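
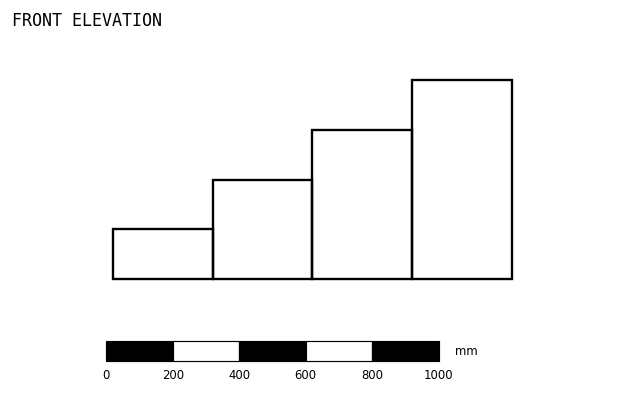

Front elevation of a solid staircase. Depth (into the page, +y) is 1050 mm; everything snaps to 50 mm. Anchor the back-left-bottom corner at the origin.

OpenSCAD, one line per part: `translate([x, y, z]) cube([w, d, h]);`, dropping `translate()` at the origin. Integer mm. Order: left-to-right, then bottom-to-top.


cube([300, 1050, 150]);
translate([300, 0, 0]) cube([300, 1050, 300]);
translate([600, 0, 0]) cube([300, 1050, 450]);
translate([900, 0, 0]) cube([300, 1050, 600]);


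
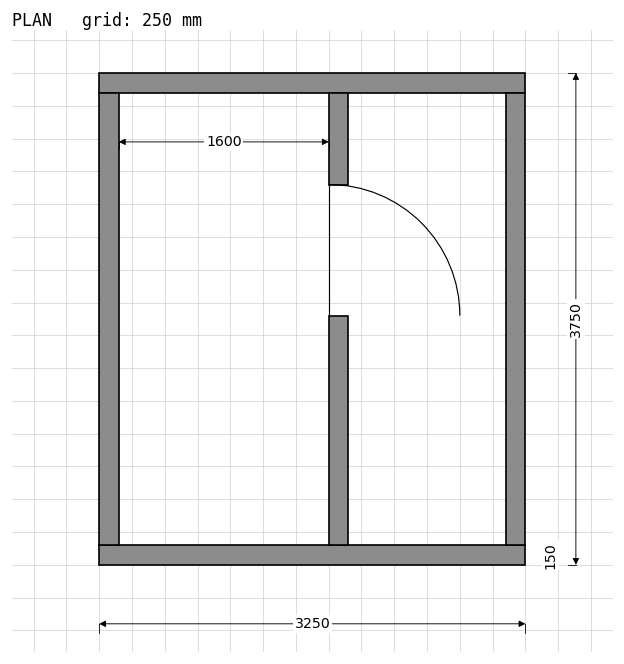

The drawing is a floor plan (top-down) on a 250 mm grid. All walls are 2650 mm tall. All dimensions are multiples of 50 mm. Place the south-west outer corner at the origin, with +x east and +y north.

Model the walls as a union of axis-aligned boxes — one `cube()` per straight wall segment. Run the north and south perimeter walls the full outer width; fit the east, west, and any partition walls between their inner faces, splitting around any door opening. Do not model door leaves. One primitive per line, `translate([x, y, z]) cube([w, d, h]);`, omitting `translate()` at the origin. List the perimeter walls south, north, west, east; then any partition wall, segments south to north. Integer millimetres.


cube([3250, 150, 2650]);
translate([0, 3600, 0]) cube([3250, 150, 2650]);
translate([0, 150, 0]) cube([150, 3450, 2650]);
translate([3100, 150, 0]) cube([150, 3450, 2650]);
translate([1750, 150, 0]) cube([150, 1750, 2650]);
translate([1750, 2900, 0]) cube([150, 700, 2650]);


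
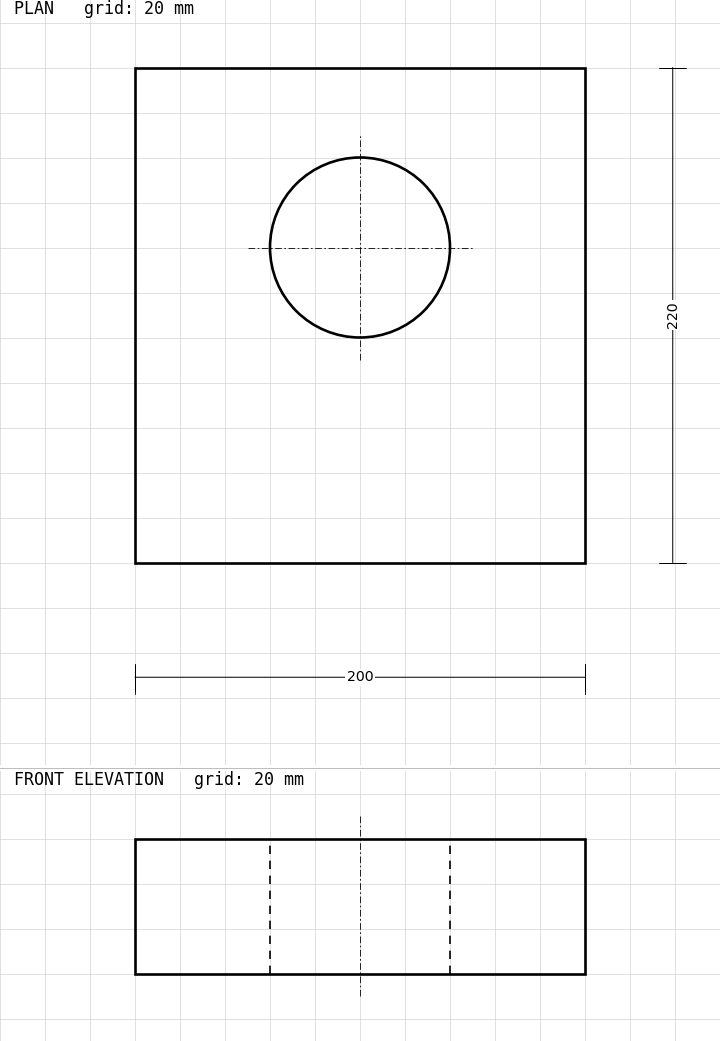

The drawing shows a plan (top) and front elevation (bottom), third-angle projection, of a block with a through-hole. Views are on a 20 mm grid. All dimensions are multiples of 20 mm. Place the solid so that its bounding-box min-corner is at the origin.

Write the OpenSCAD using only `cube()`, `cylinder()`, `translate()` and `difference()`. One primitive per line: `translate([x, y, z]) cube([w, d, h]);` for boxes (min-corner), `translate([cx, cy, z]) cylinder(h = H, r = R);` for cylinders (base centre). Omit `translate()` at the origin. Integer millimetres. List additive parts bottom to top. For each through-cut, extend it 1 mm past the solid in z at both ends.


difference() {
  cube([200, 220, 60]);
  translate([100, 140, -1]) cylinder(h = 62, r = 40);
}


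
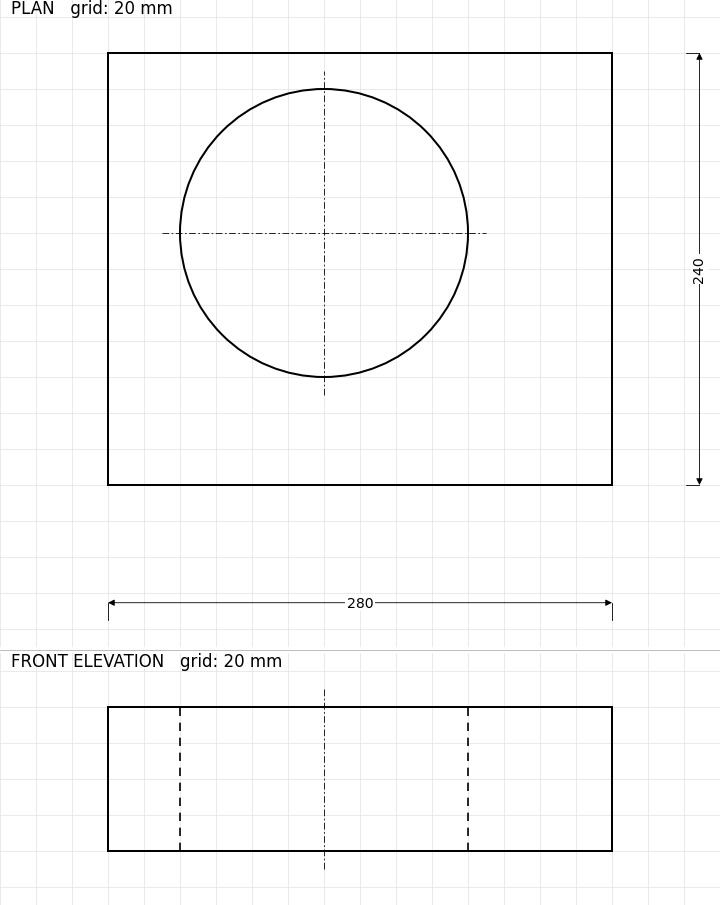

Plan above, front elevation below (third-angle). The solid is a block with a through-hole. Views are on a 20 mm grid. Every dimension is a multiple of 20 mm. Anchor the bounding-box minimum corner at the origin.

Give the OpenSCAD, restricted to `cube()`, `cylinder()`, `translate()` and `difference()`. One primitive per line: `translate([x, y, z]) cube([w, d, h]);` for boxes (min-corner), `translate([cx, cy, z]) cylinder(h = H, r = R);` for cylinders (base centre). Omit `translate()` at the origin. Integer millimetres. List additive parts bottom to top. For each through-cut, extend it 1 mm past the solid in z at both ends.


difference() {
  cube([280, 240, 80]);
  translate([120, 140, -1]) cylinder(h = 82, r = 80);
}


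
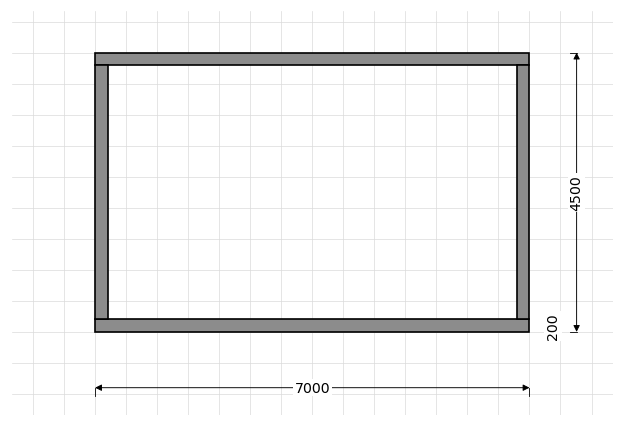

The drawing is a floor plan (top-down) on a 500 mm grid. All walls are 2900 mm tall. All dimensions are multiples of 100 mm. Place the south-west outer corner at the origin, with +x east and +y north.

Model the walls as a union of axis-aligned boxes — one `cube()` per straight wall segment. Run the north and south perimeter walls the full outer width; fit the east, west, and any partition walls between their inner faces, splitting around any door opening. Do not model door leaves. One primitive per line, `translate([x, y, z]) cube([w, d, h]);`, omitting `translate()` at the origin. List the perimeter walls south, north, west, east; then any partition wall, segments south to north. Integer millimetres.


cube([7000, 200, 2900]);
translate([0, 4300, 0]) cube([7000, 200, 2900]);
translate([0, 200, 0]) cube([200, 4100, 2900]);
translate([6800, 200, 0]) cube([200, 4100, 2900]);


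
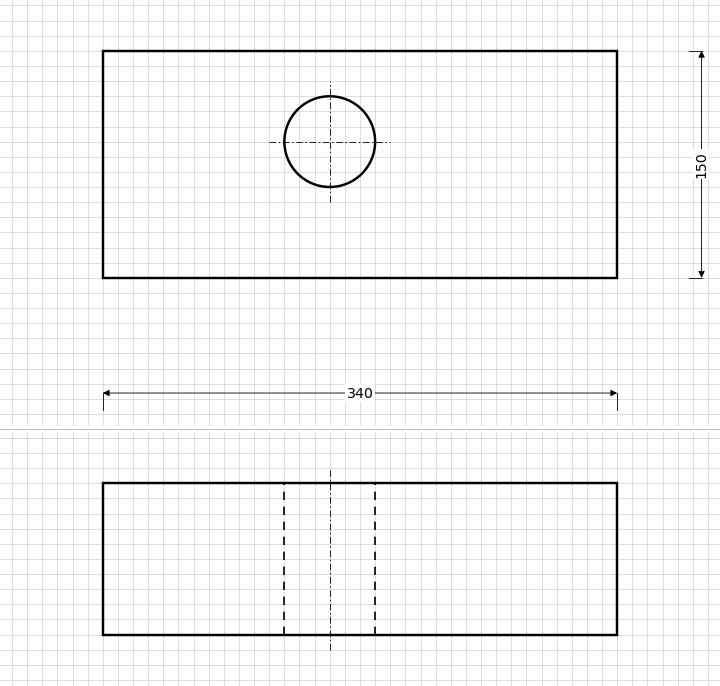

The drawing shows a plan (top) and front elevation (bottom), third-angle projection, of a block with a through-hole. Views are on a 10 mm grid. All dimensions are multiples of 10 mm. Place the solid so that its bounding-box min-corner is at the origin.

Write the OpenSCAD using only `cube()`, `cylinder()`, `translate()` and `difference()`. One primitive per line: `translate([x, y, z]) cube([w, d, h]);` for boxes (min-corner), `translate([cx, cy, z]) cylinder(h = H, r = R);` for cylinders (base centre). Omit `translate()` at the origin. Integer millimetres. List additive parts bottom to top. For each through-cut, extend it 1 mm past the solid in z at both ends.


difference() {
  cube([340, 150, 100]);
  translate([150, 90, -1]) cylinder(h = 102, r = 30);
}


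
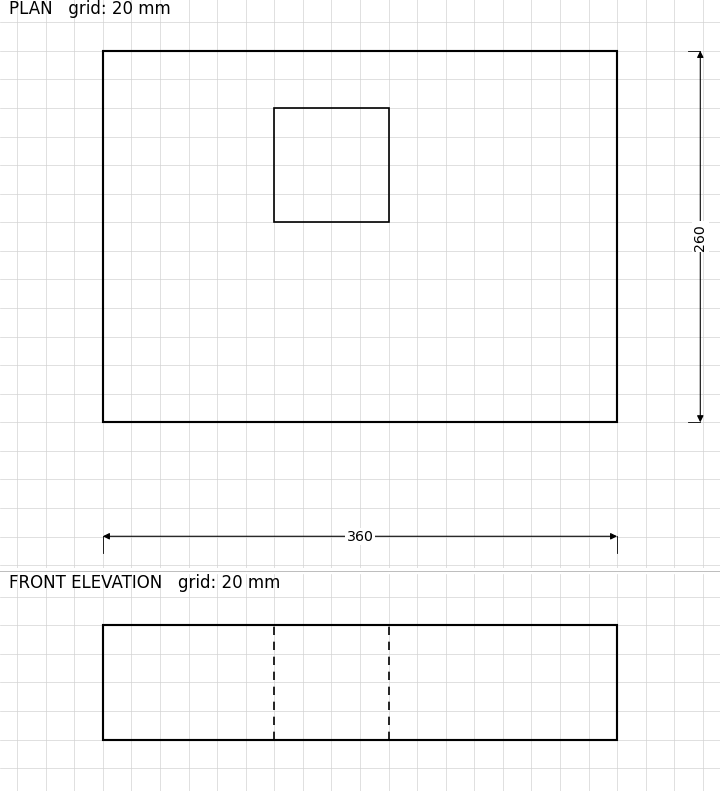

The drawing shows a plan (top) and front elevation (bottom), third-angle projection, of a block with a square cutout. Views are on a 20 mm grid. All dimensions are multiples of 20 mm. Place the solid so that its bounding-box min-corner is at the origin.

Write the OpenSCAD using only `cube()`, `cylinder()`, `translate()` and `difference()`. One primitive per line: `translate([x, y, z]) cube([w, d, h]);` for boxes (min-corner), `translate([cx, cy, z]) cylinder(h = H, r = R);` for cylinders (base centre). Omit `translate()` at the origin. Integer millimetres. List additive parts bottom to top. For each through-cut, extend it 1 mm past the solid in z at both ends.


difference() {
  cube([360, 260, 80]);
  translate([120, 140, -1]) cube([80, 80, 82]);
}


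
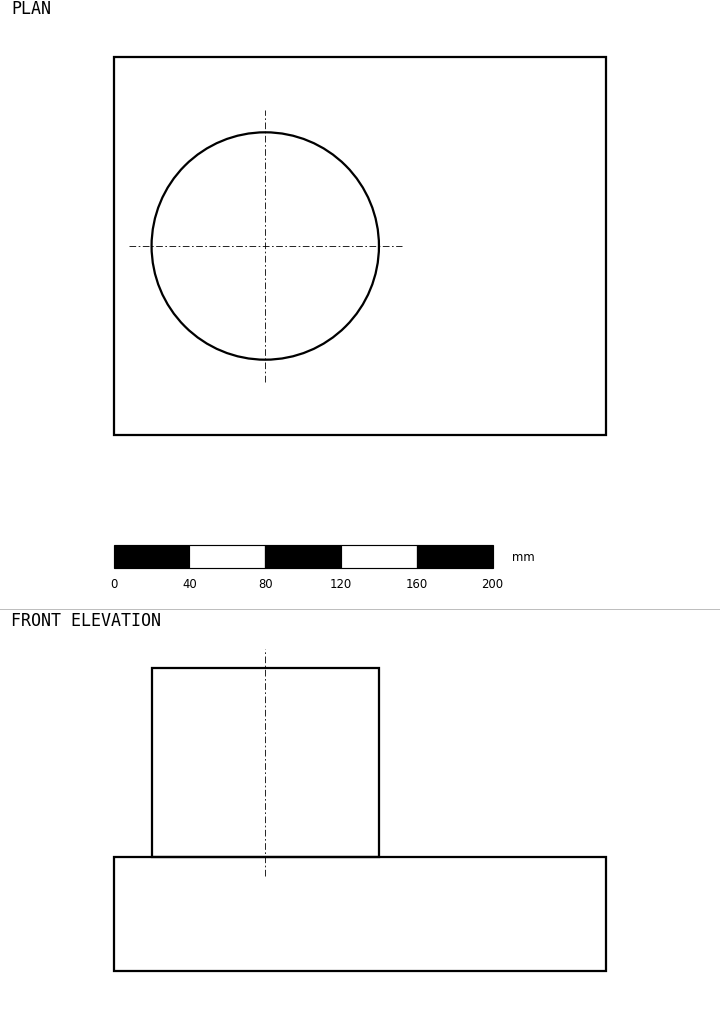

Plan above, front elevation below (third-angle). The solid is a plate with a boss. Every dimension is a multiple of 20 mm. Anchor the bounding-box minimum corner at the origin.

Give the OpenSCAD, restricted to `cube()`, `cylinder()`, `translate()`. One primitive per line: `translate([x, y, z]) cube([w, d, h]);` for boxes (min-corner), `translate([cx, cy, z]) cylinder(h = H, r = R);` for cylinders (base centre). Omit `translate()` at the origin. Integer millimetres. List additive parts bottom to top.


cube([260, 200, 60]);
translate([80, 100, 60]) cylinder(h = 100, r = 60);


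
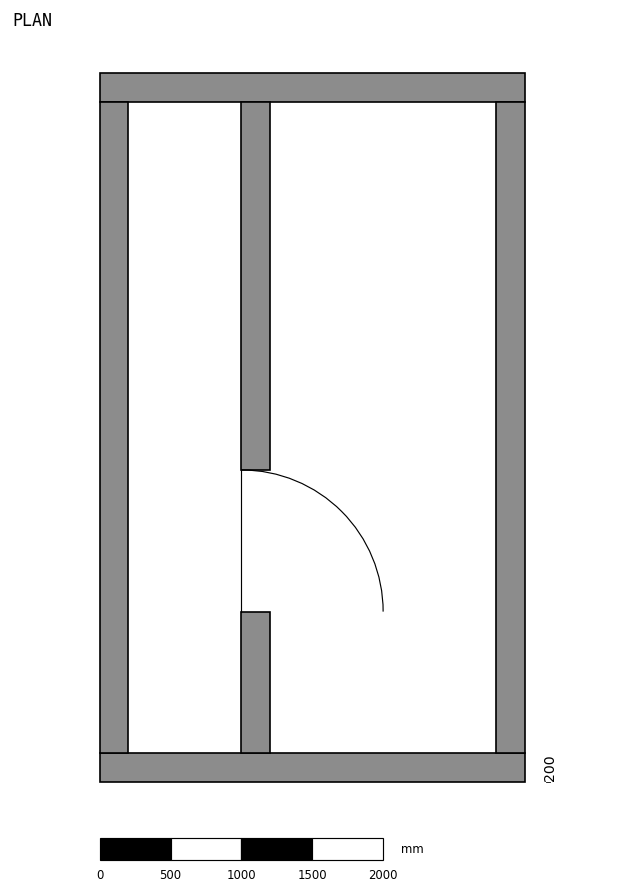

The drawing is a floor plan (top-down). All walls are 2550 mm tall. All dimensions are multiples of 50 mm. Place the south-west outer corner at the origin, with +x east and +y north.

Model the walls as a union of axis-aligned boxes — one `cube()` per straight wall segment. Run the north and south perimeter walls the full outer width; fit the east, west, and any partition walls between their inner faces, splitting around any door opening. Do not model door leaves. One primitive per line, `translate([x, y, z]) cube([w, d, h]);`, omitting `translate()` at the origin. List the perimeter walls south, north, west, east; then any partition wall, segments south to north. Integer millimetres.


cube([3000, 200, 2550]);
translate([0, 4800, 0]) cube([3000, 200, 2550]);
translate([0, 200, 0]) cube([200, 4600, 2550]);
translate([2800, 200, 0]) cube([200, 4600, 2550]);
translate([1000, 200, 0]) cube([200, 1000, 2550]);
translate([1000, 2200, 0]) cube([200, 2600, 2550]);


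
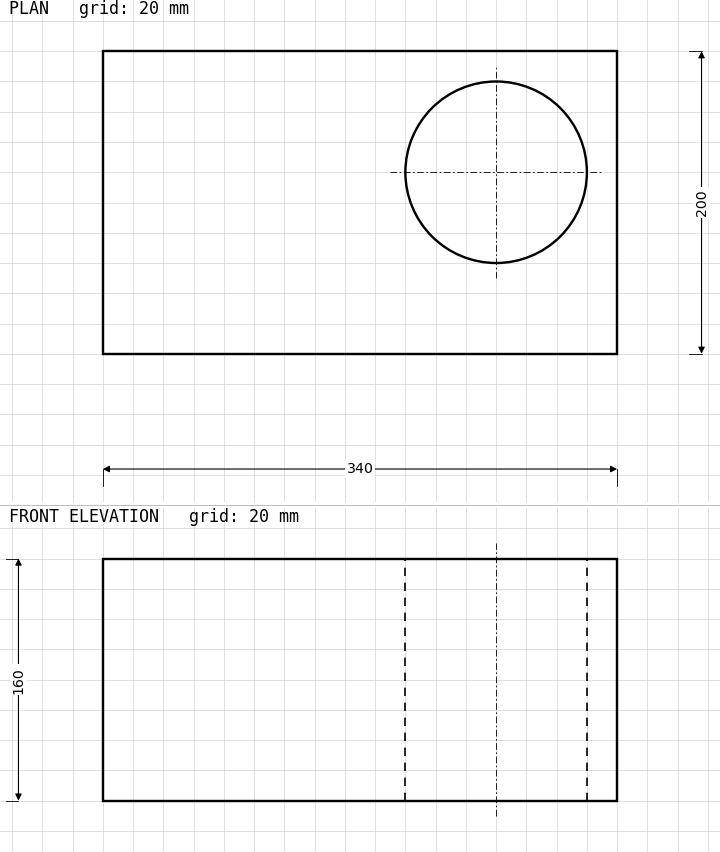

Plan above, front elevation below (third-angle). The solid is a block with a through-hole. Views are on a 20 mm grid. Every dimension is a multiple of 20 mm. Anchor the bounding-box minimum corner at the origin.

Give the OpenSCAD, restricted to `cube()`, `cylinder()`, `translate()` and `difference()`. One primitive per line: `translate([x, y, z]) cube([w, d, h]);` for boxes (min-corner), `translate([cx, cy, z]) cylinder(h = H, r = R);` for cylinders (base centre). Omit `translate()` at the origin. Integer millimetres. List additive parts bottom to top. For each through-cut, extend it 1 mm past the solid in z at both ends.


difference() {
  cube([340, 200, 160]);
  translate([260, 120, -1]) cylinder(h = 162, r = 60);
}


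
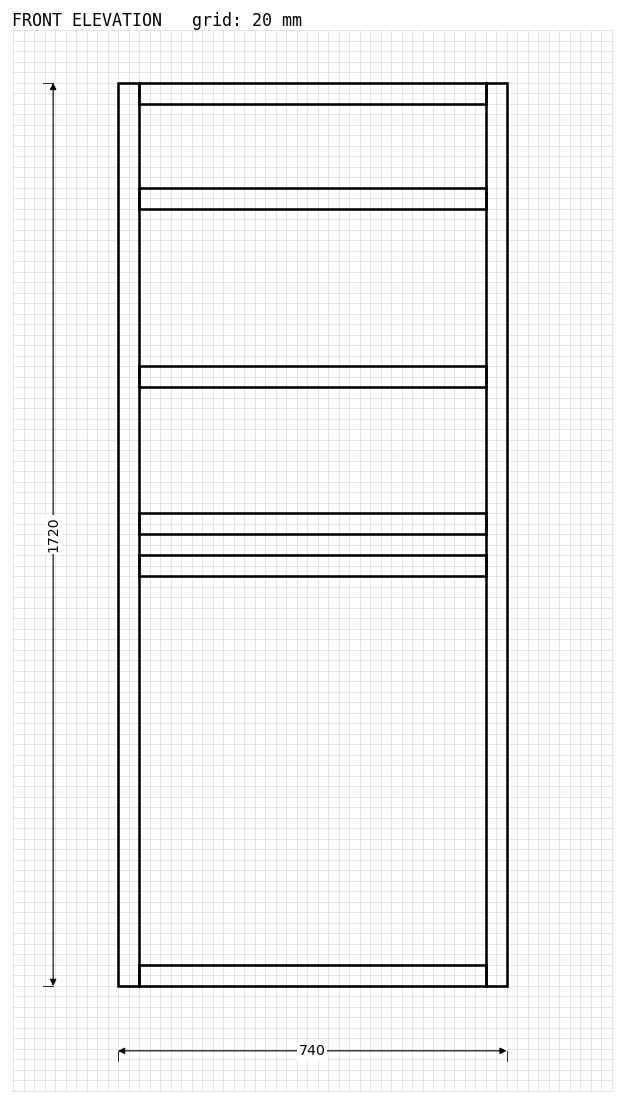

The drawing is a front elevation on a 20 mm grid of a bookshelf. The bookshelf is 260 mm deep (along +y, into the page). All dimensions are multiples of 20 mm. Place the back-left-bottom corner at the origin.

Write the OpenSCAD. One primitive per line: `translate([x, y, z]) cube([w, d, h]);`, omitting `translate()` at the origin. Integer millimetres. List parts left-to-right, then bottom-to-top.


cube([40, 260, 1720]);
translate([40, 0, 0]) cube([660, 260, 40]);
translate([40, 0, 780]) cube([660, 260, 40]);
translate([40, 0, 860]) cube([660, 260, 40]);
translate([40, 0, 1140]) cube([660, 260, 40]);
translate([40, 0, 1480]) cube([660, 260, 40]);
translate([40, 0, 1680]) cube([660, 260, 40]);
translate([700, 0, 0]) cube([40, 260, 1720]);


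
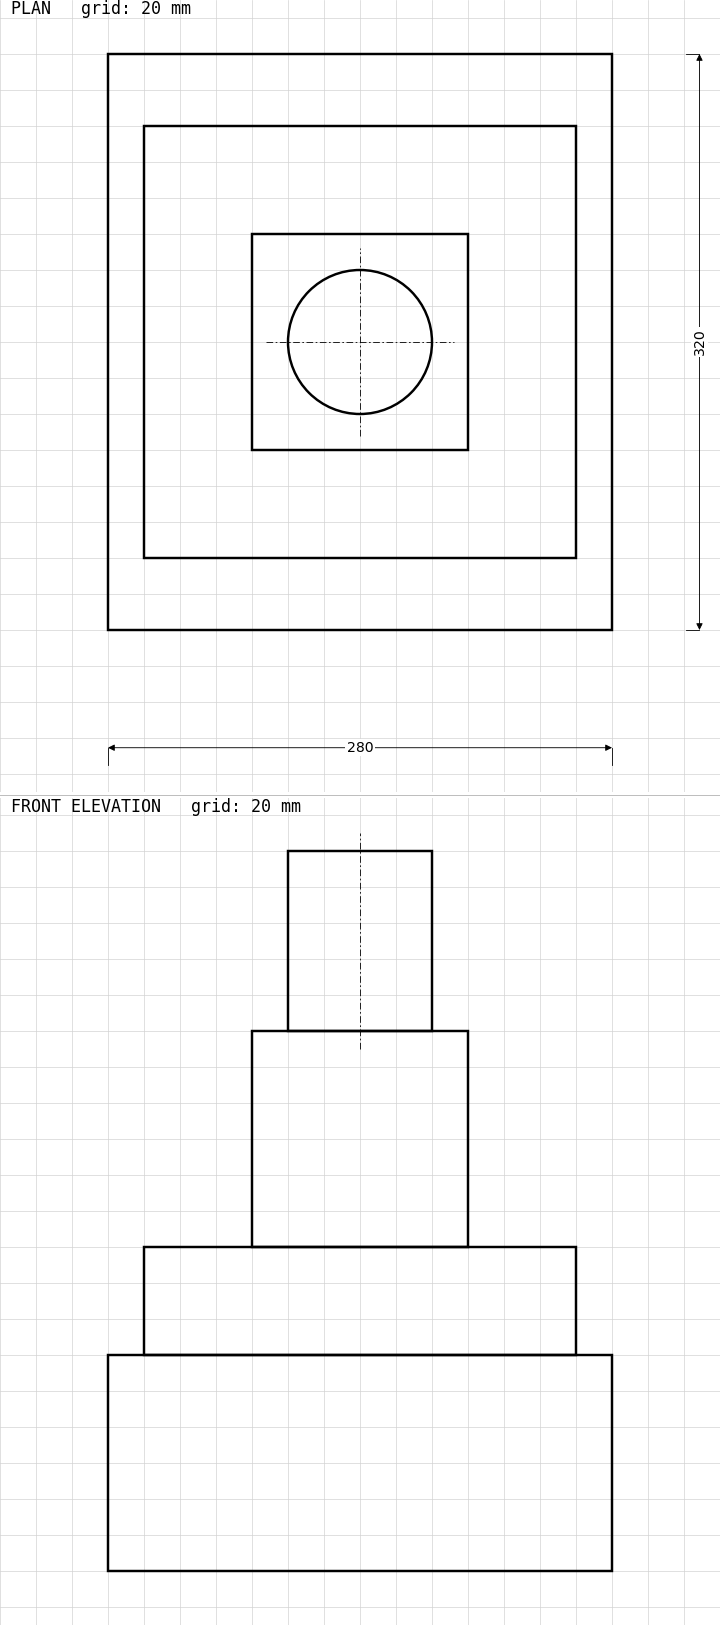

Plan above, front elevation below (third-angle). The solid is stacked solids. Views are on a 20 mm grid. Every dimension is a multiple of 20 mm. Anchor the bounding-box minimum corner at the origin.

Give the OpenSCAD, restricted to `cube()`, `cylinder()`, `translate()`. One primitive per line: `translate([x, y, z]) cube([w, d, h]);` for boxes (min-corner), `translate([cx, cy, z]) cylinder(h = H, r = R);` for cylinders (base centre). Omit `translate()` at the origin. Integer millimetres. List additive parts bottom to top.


cube([280, 320, 120]);
translate([20, 40, 120]) cube([240, 240, 60]);
translate([80, 100, 180]) cube([120, 120, 120]);
translate([140, 160, 300]) cylinder(h = 100, r = 40);


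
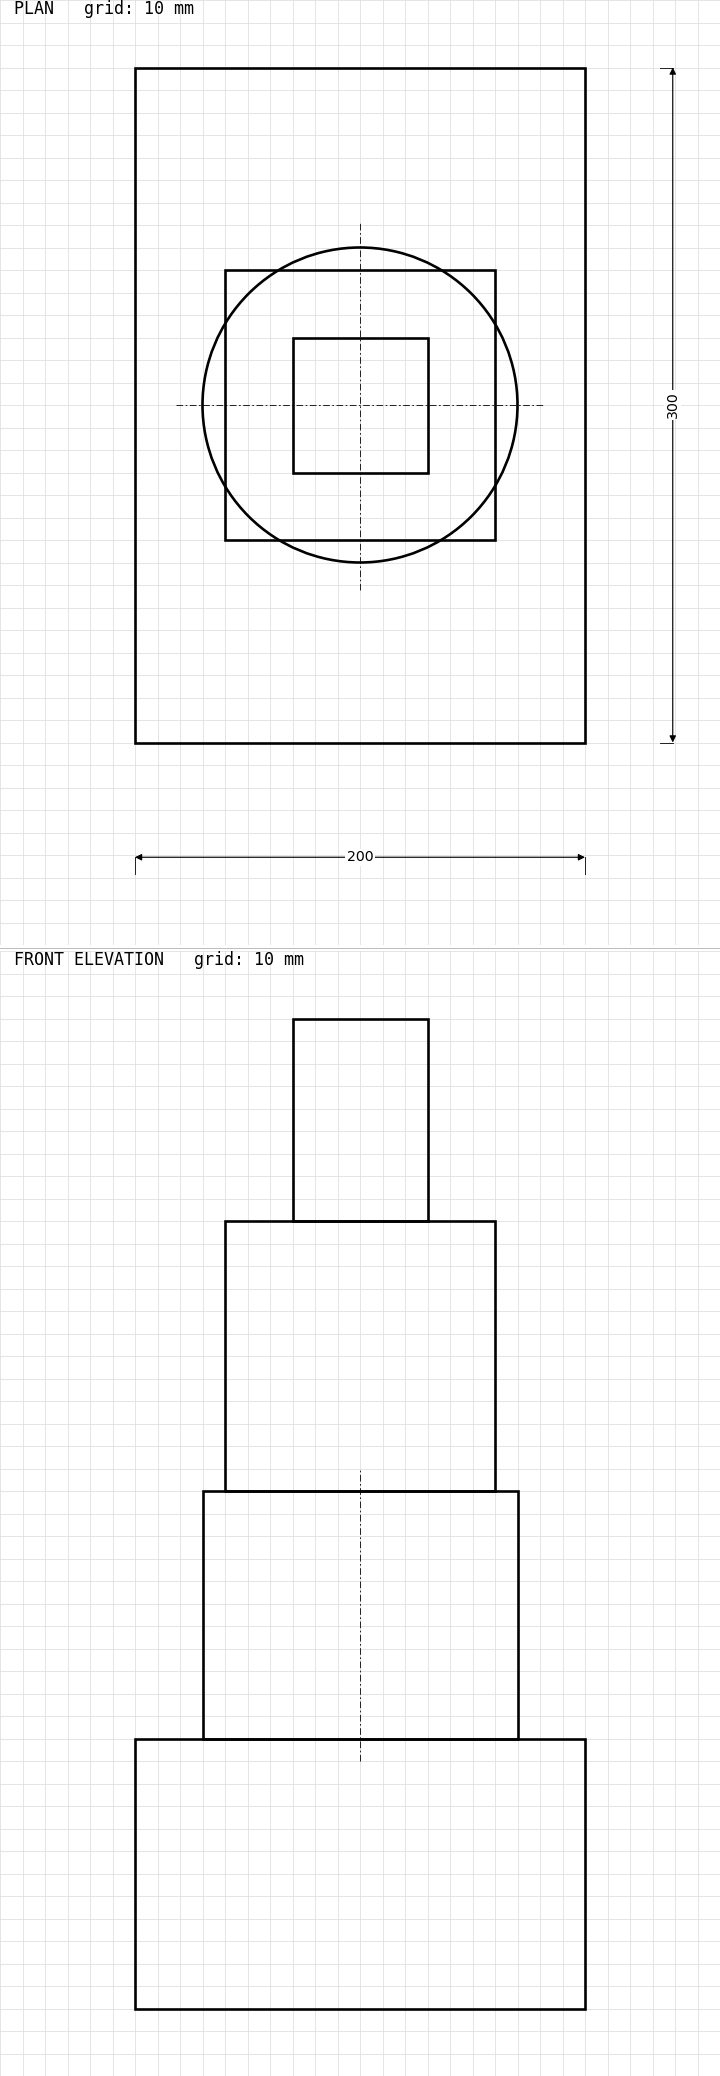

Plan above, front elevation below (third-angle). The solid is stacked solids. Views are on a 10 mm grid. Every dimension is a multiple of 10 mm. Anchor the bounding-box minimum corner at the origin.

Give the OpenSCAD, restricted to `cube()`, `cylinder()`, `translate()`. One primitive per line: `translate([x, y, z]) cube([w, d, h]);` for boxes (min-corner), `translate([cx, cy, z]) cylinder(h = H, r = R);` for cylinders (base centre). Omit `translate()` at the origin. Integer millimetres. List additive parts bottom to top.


cube([200, 300, 120]);
translate([100, 150, 120]) cylinder(h = 110, r = 70);
translate([40, 90, 230]) cube([120, 120, 120]);
translate([70, 120, 350]) cube([60, 60, 90]);


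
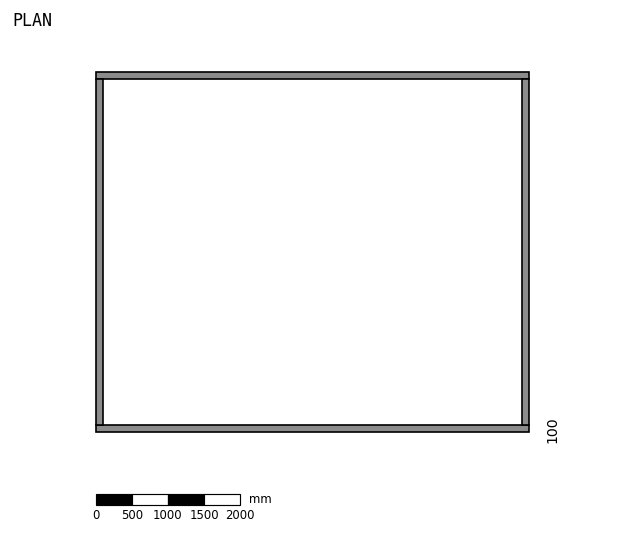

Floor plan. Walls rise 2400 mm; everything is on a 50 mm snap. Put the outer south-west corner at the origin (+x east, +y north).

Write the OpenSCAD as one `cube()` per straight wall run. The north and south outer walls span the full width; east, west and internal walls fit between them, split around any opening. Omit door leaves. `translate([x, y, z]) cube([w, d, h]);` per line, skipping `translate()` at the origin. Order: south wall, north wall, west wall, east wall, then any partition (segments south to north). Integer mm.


cube([6000, 100, 2400]);
translate([0, 4900, 0]) cube([6000, 100, 2400]);
translate([0, 100, 0]) cube([100, 4800, 2400]);
translate([5900, 100, 0]) cube([100, 4800, 2400]);


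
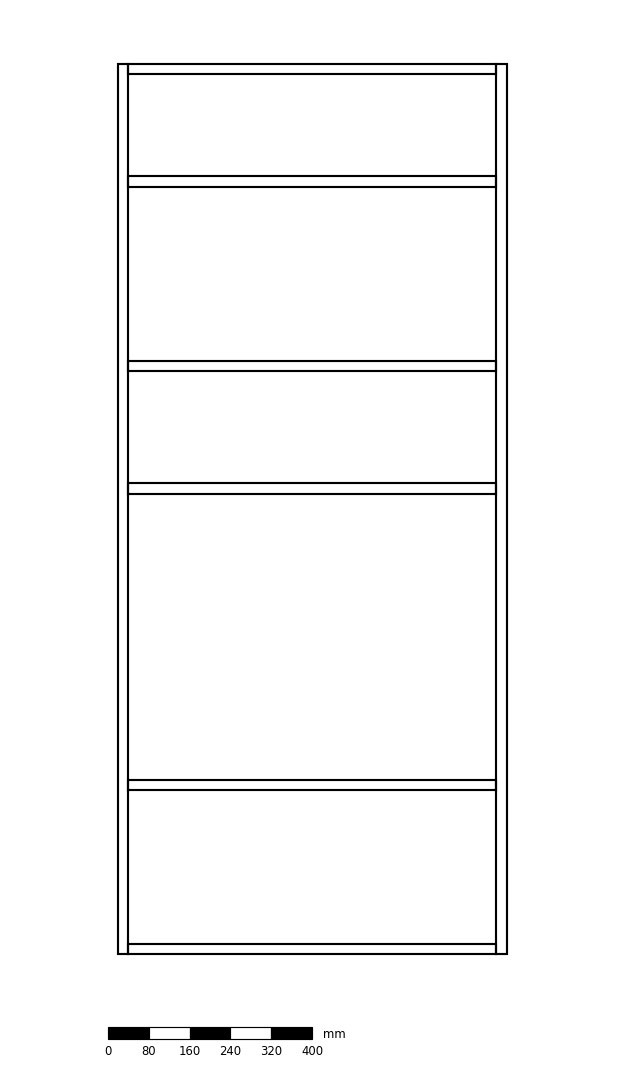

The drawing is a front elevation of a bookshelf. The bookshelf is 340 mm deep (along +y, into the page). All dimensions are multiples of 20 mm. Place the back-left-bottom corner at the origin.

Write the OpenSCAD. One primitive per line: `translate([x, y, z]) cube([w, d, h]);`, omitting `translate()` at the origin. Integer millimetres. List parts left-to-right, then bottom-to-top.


cube([20, 340, 1740]);
translate([20, 0, 0]) cube([720, 340, 20]);
translate([20, 0, 320]) cube([720, 340, 20]);
translate([20, 0, 900]) cube([720, 340, 20]);
translate([20, 0, 1140]) cube([720, 340, 20]);
translate([20, 0, 1500]) cube([720, 340, 20]);
translate([20, 0, 1720]) cube([720, 340, 20]);
translate([740, 0, 0]) cube([20, 340, 1740]);


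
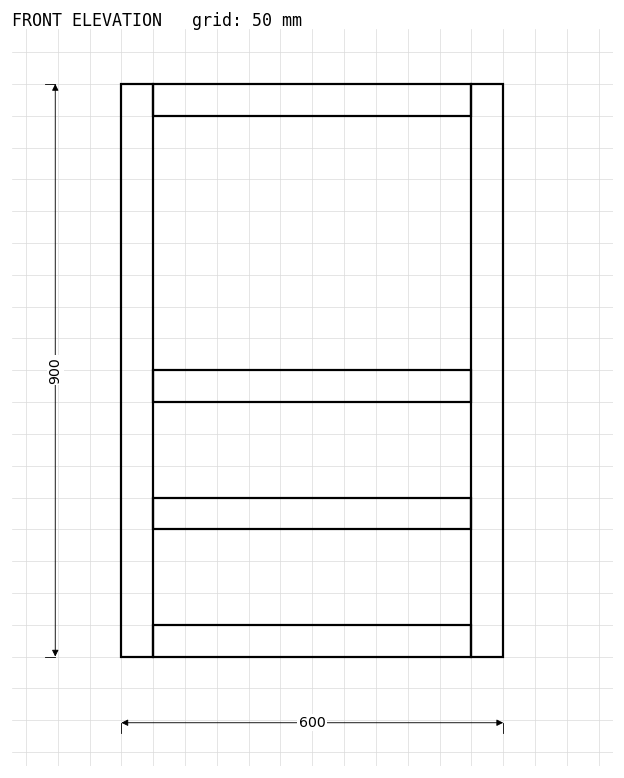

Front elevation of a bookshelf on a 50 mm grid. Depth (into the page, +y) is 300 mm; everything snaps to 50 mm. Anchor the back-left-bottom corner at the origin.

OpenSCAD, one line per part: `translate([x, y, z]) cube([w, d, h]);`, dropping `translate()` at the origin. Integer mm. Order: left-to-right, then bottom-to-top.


cube([50, 300, 900]);
translate([50, 0, 0]) cube([500, 300, 50]);
translate([50, 0, 200]) cube([500, 300, 50]);
translate([50, 0, 400]) cube([500, 300, 50]);
translate([50, 0, 850]) cube([500, 300, 50]);
translate([550, 0, 0]) cube([50, 300, 900]);


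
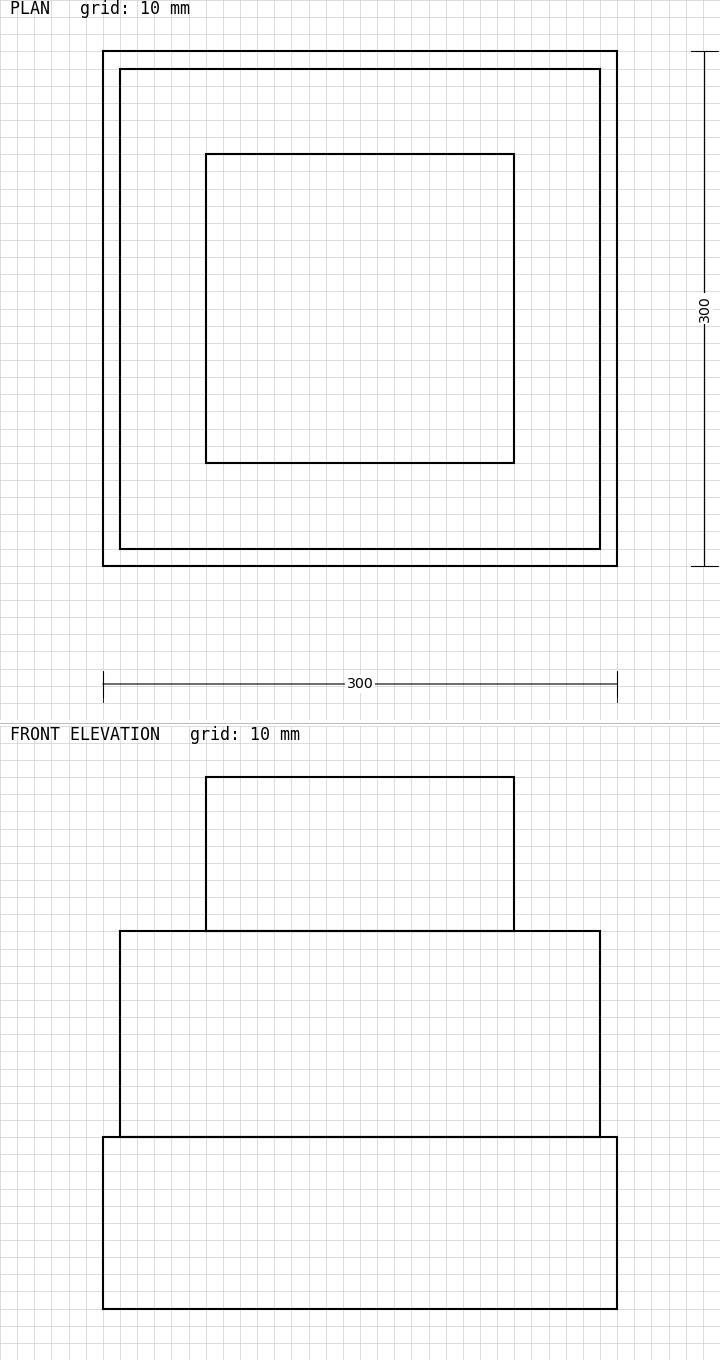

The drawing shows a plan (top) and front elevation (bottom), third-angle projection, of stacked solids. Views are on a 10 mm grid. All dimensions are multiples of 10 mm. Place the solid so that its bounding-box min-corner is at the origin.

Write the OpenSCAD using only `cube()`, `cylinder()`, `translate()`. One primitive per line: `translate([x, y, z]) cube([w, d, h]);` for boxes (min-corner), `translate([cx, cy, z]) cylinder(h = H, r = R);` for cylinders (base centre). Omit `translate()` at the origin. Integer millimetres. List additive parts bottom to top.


cube([300, 300, 100]);
translate([10, 10, 100]) cube([280, 280, 120]);
translate([60, 60, 220]) cube([180, 180, 90]);


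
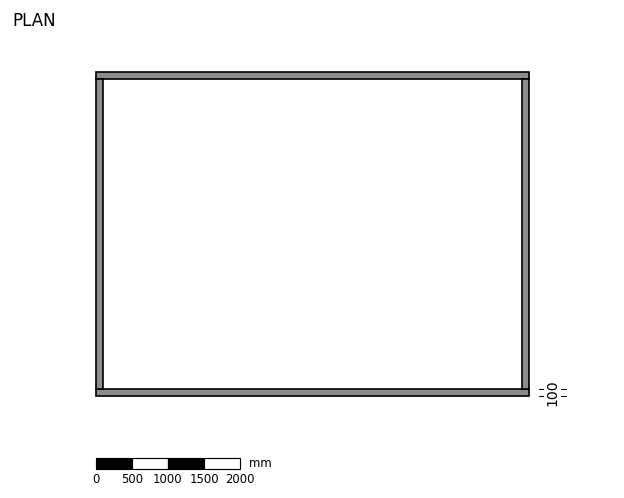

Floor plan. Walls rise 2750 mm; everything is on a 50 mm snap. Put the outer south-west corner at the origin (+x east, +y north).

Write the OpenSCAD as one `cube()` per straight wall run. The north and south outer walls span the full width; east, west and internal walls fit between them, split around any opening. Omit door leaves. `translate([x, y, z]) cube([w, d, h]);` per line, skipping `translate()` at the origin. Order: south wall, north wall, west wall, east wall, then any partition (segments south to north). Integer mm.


cube([6000, 100, 2750]);
translate([0, 4400, 0]) cube([6000, 100, 2750]);
translate([0, 100, 0]) cube([100, 4300, 2750]);
translate([5900, 100, 0]) cube([100, 4300, 2750]);


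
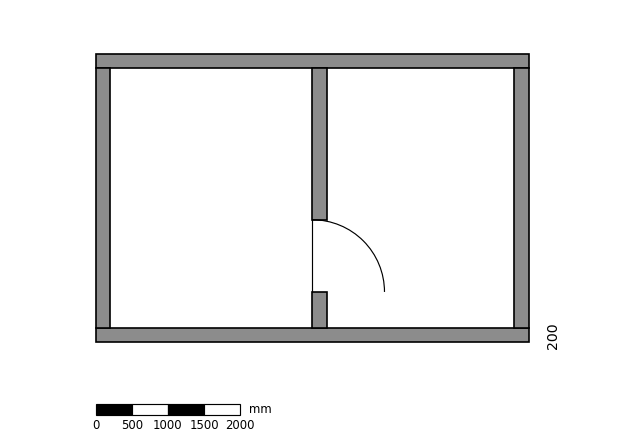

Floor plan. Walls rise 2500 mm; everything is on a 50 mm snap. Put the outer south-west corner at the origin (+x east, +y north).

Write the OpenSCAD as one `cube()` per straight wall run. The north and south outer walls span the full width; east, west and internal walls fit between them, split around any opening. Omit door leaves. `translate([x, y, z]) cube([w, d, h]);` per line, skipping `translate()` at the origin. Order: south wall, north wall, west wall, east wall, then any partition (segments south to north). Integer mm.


cube([6000, 200, 2500]);
translate([0, 3800, 0]) cube([6000, 200, 2500]);
translate([0, 200, 0]) cube([200, 3600, 2500]);
translate([5800, 200, 0]) cube([200, 3600, 2500]);
translate([3000, 200, 0]) cube([200, 500, 2500]);
translate([3000, 1700, 0]) cube([200, 2100, 2500]);


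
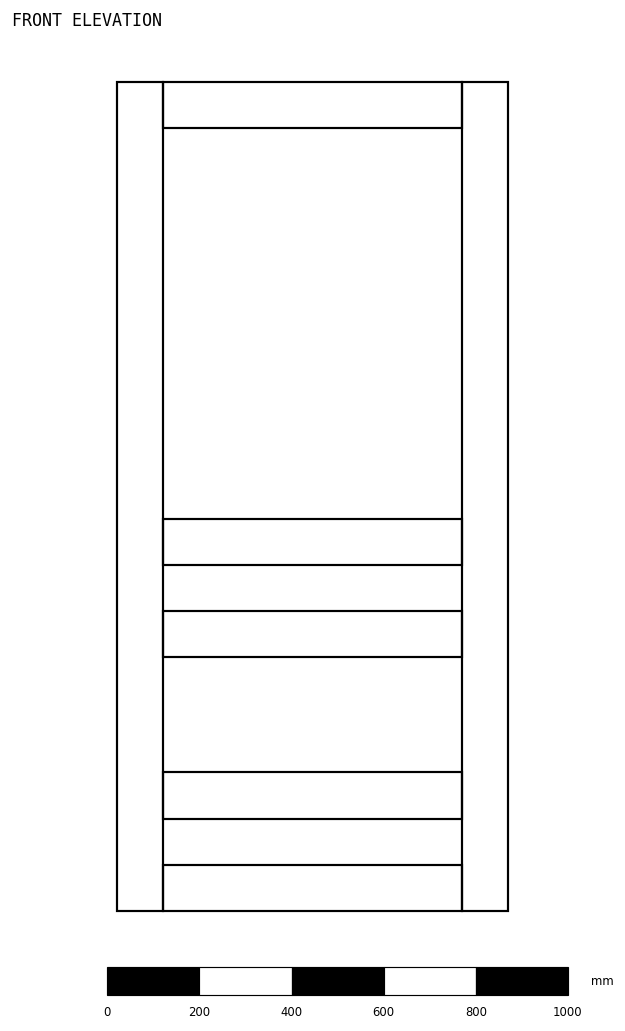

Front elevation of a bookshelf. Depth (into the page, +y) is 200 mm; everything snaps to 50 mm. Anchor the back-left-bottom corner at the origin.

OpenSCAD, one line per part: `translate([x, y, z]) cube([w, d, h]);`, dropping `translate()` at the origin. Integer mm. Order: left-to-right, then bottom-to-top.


cube([100, 200, 1800]);
translate([100, 0, 0]) cube([650, 200, 100]);
translate([100, 0, 200]) cube([650, 200, 100]);
translate([100, 0, 550]) cube([650, 200, 100]);
translate([100, 0, 750]) cube([650, 200, 100]);
translate([100, 0, 1700]) cube([650, 200, 100]);
translate([750, 0, 0]) cube([100, 200, 1800]);


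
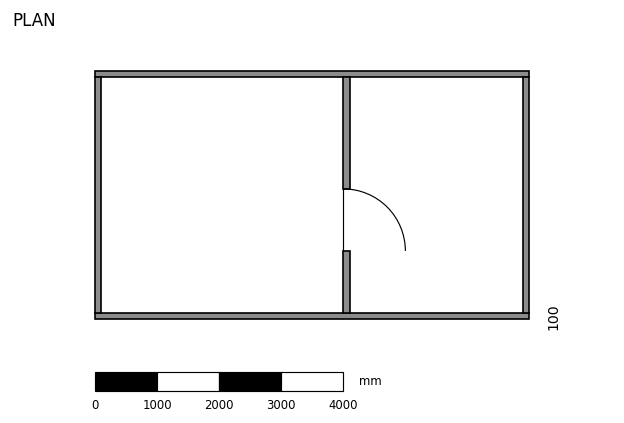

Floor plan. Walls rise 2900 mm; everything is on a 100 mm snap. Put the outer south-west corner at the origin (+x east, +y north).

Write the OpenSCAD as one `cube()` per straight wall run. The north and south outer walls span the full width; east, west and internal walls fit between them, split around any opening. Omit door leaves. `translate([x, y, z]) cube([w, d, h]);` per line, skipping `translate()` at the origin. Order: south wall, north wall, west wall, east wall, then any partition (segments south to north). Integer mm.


cube([7000, 100, 2900]);
translate([0, 3900, 0]) cube([7000, 100, 2900]);
translate([0, 100, 0]) cube([100, 3800, 2900]);
translate([6900, 100, 0]) cube([100, 3800, 2900]);
translate([4000, 100, 0]) cube([100, 1000, 2900]);
translate([4000, 2100, 0]) cube([100, 1800, 2900]);


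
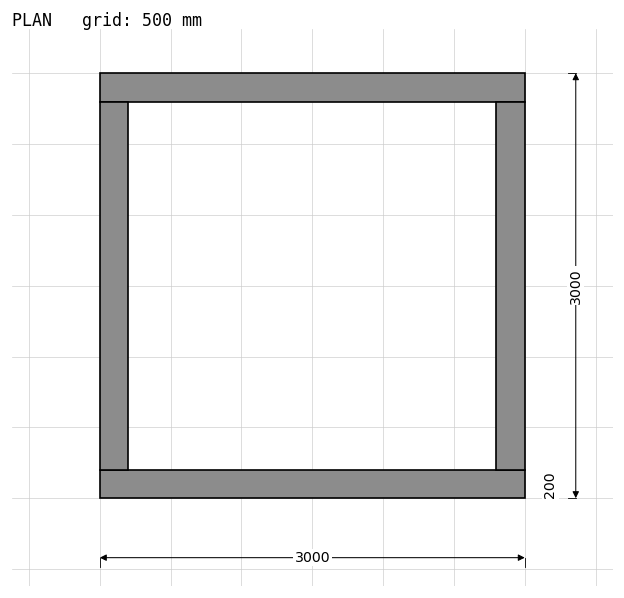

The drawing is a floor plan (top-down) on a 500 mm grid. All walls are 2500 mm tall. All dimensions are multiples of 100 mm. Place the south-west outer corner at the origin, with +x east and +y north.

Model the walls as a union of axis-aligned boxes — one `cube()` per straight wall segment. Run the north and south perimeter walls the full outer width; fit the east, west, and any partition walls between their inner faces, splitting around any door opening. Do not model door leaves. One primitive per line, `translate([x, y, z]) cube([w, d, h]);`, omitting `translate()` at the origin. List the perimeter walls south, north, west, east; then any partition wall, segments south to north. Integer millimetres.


cube([3000, 200, 2500]);
translate([0, 2800, 0]) cube([3000, 200, 2500]);
translate([0, 200, 0]) cube([200, 2600, 2500]);
translate([2800, 200, 0]) cube([200, 2600, 2500]);


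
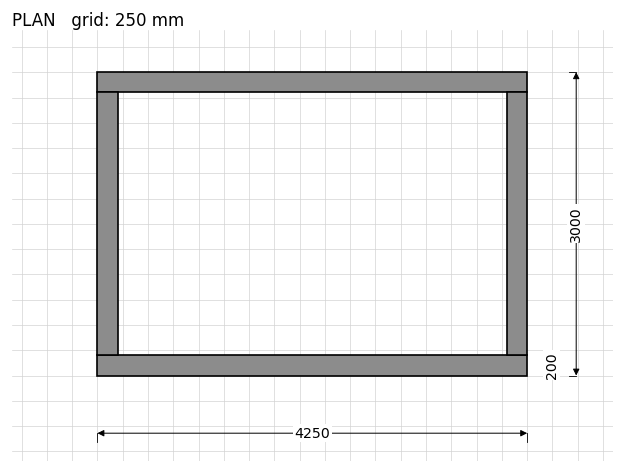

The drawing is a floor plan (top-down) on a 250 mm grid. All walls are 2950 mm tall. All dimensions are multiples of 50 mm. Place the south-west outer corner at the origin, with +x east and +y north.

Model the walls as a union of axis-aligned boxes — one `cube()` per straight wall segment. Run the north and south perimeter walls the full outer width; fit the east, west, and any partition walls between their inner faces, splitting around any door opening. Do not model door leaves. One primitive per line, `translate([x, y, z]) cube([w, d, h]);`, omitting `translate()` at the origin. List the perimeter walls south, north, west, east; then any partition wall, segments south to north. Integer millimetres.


cube([4250, 200, 2950]);
translate([0, 2800, 0]) cube([4250, 200, 2950]);
translate([0, 200, 0]) cube([200, 2600, 2950]);
translate([4050, 200, 0]) cube([200, 2600, 2950]);


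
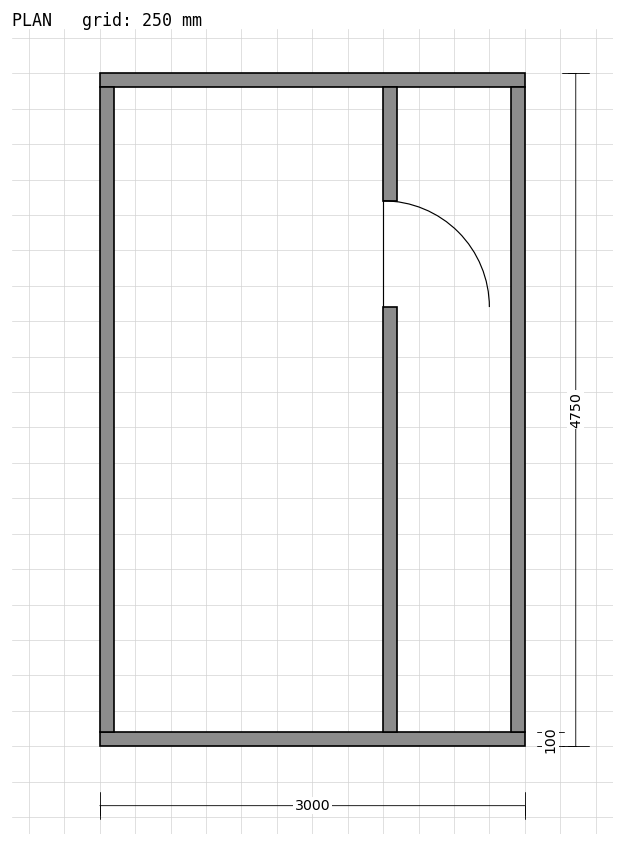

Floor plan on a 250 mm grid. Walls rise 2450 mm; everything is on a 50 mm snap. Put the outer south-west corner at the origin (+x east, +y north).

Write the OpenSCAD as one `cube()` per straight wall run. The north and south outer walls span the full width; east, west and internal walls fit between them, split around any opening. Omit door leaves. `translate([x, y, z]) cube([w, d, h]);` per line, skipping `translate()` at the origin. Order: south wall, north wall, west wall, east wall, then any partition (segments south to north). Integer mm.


cube([3000, 100, 2450]);
translate([0, 4650, 0]) cube([3000, 100, 2450]);
translate([0, 100, 0]) cube([100, 4550, 2450]);
translate([2900, 100, 0]) cube([100, 4550, 2450]);
translate([2000, 100, 0]) cube([100, 3000, 2450]);
translate([2000, 3850, 0]) cube([100, 800, 2450]);


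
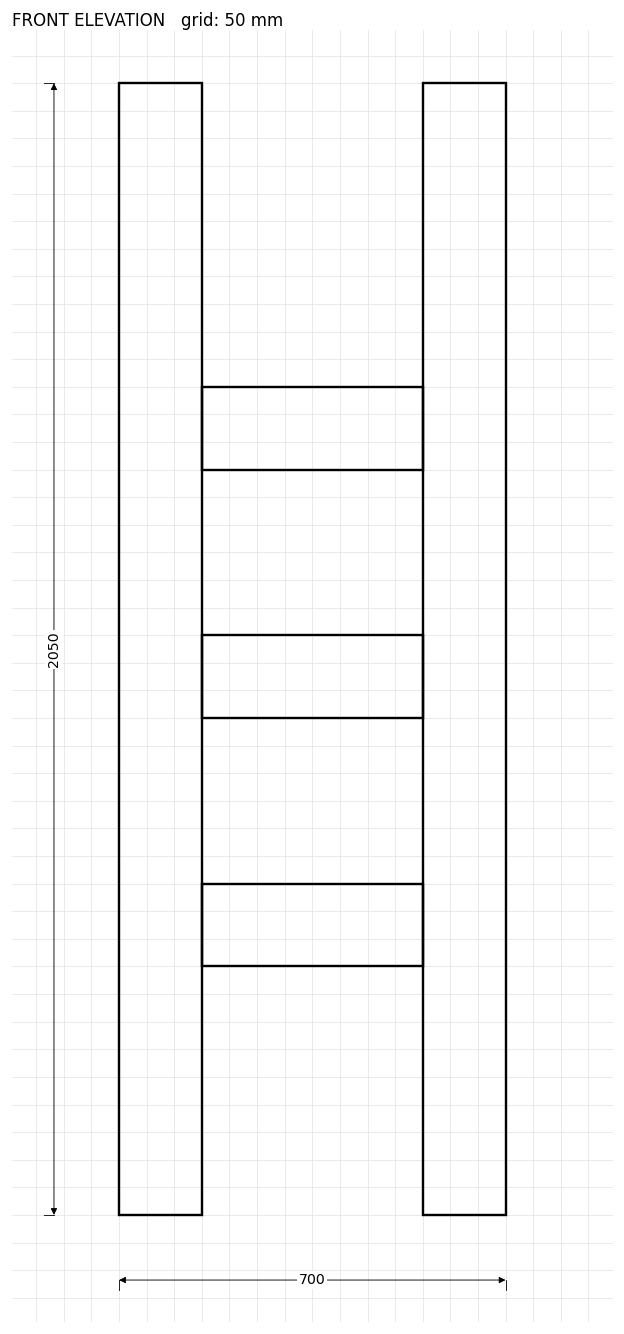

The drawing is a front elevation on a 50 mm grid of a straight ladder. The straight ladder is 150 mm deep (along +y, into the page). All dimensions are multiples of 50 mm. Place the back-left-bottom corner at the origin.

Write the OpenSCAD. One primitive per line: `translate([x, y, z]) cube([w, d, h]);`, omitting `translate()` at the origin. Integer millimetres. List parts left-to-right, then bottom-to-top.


cube([150, 150, 2050]);
translate([150, 0, 450]) cube([400, 150, 150]);
translate([150, 0, 900]) cube([400, 150, 150]);
translate([150, 0, 1350]) cube([400, 150, 150]);
translate([550, 0, 0]) cube([150, 150, 2050]);


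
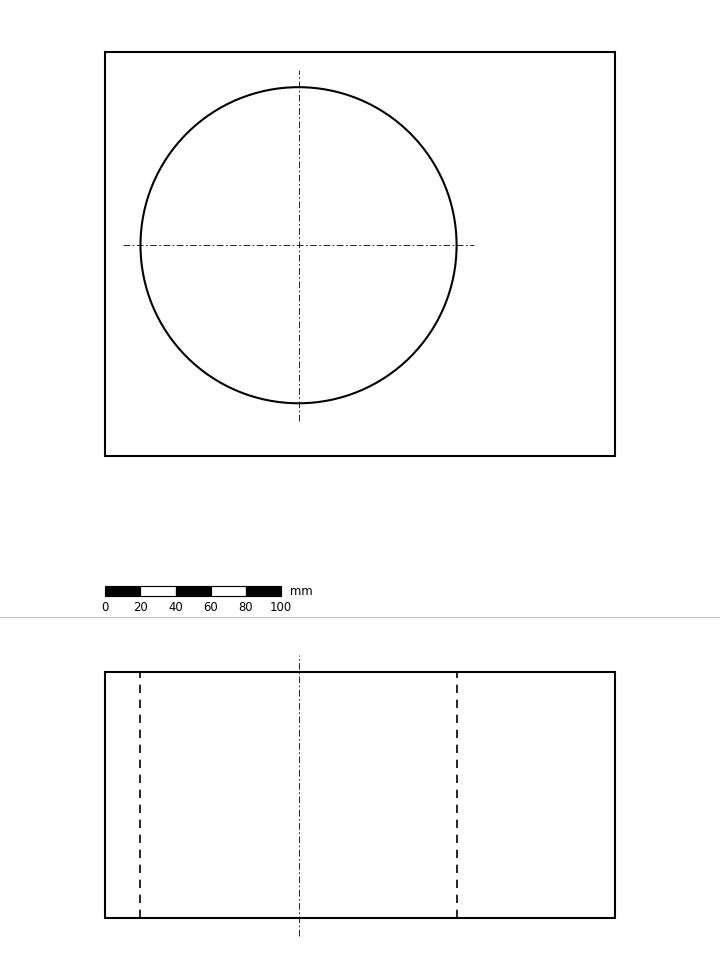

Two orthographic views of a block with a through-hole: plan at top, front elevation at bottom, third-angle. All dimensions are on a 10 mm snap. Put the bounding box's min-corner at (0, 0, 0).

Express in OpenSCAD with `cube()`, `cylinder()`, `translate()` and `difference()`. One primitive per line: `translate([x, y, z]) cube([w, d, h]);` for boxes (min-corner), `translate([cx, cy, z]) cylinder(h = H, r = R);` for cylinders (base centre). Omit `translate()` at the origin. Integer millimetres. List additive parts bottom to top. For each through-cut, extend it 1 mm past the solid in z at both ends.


difference() {
  cube([290, 230, 140]);
  translate([110, 120, -1]) cylinder(h = 142, r = 90);
}


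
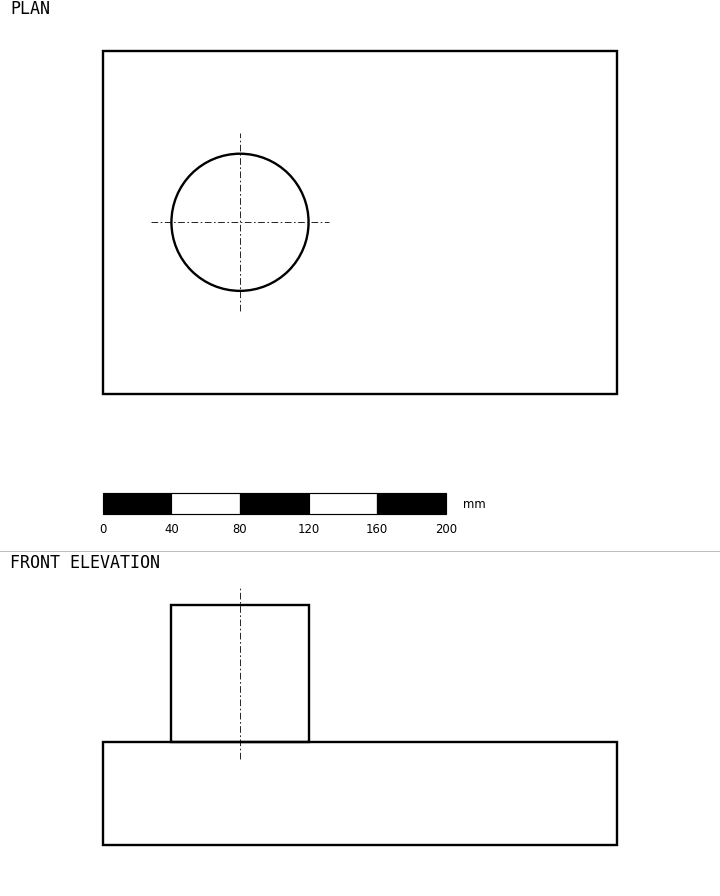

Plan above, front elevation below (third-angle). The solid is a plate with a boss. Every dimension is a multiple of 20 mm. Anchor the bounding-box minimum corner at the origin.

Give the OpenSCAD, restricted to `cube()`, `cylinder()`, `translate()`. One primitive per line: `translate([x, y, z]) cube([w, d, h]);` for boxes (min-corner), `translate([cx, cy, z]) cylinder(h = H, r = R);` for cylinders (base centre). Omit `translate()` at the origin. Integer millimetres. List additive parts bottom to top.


cube([300, 200, 60]);
translate([80, 100, 60]) cylinder(h = 80, r = 40);


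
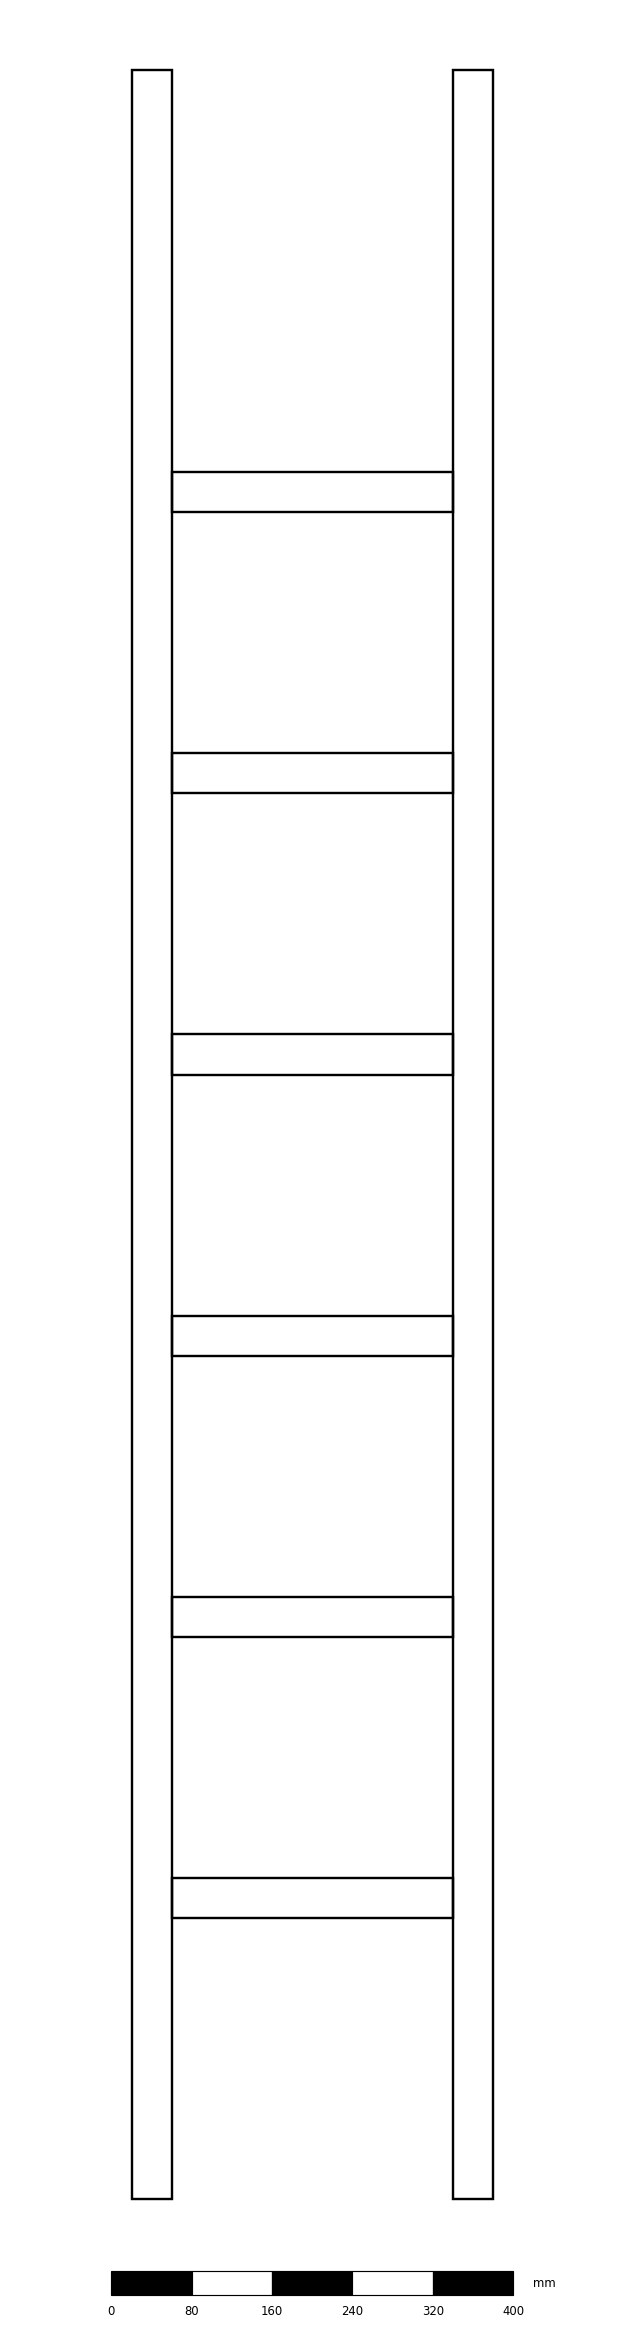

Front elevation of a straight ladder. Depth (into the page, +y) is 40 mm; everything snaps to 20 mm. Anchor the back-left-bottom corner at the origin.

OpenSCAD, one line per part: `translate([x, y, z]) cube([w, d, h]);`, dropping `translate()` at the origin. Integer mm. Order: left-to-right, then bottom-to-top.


cube([40, 40, 2120]);
translate([40, 0, 280]) cube([280, 40, 40]);
translate([40, 0, 560]) cube([280, 40, 40]);
translate([40, 0, 840]) cube([280, 40, 40]);
translate([40, 0, 1120]) cube([280, 40, 40]);
translate([40, 0, 1400]) cube([280, 40, 40]);
translate([40, 0, 1680]) cube([280, 40, 40]);
translate([320, 0, 0]) cube([40, 40, 2120]);


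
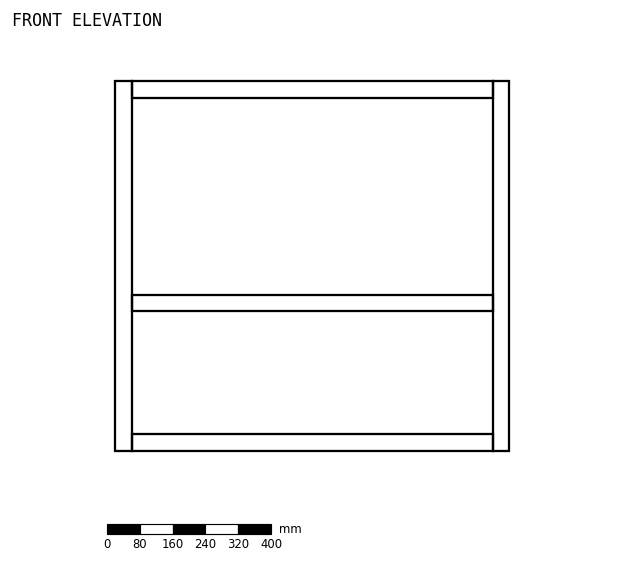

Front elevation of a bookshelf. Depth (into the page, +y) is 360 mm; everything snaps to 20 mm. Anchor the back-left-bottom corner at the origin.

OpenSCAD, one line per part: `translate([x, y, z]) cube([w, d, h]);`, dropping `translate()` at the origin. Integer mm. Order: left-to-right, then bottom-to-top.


cube([40, 360, 900]);
translate([40, 0, 0]) cube([880, 360, 40]);
translate([40, 0, 340]) cube([880, 360, 40]);
translate([40, 0, 860]) cube([880, 360, 40]);
translate([920, 0, 0]) cube([40, 360, 900]);


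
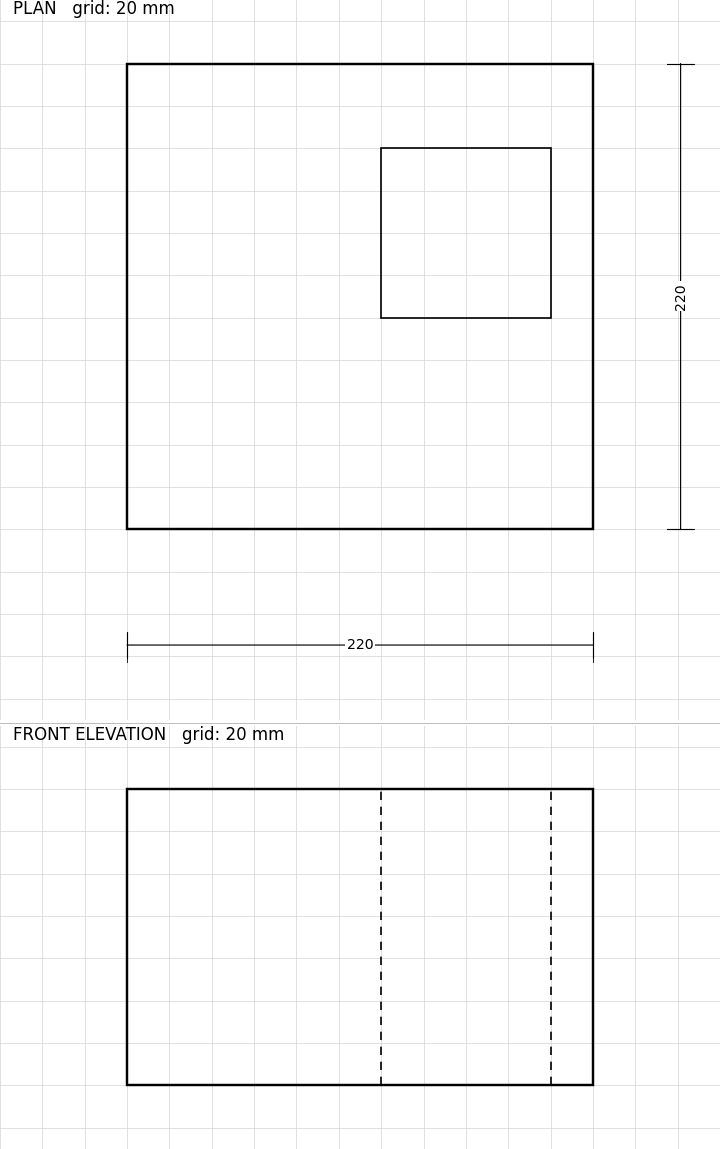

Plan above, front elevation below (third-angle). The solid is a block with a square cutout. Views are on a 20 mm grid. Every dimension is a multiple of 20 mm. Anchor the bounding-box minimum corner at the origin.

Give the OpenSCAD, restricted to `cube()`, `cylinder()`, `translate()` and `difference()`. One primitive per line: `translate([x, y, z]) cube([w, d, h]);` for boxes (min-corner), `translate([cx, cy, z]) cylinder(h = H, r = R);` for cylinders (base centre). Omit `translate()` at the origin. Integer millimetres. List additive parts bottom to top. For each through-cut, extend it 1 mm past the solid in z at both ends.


difference() {
  cube([220, 220, 140]);
  translate([120, 100, -1]) cube([80, 80, 142]);
}


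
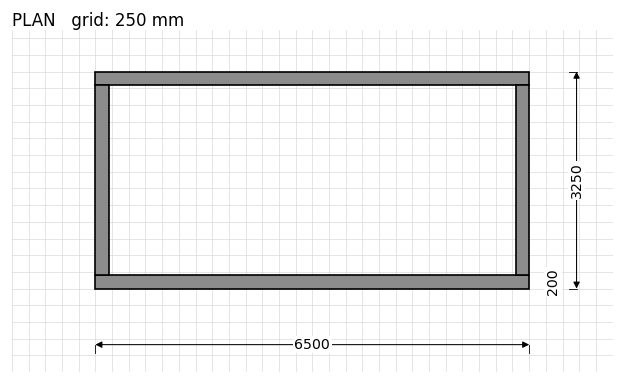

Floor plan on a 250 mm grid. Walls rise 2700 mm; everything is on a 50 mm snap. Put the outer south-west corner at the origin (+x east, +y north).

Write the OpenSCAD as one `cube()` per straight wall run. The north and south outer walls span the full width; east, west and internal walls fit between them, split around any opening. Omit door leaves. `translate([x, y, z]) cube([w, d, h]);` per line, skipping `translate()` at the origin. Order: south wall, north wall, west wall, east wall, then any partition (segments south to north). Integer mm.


cube([6500, 200, 2700]);
translate([0, 3050, 0]) cube([6500, 200, 2700]);
translate([0, 200, 0]) cube([200, 2850, 2700]);
translate([6300, 200, 0]) cube([200, 2850, 2700]);


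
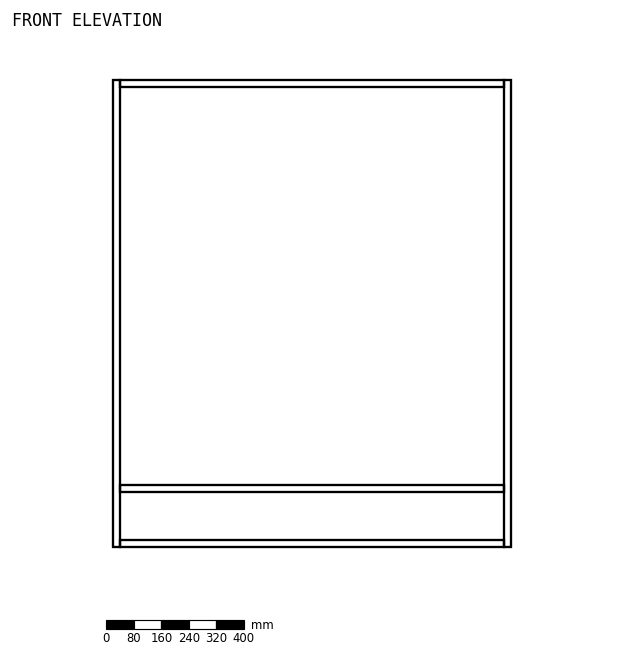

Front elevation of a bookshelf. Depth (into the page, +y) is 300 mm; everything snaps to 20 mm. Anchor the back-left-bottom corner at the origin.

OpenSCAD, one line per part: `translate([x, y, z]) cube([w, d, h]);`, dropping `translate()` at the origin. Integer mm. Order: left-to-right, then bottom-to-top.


cube([20, 300, 1360]);
translate([20, 0, 0]) cube([1120, 300, 20]);
translate([20, 0, 160]) cube([1120, 300, 20]);
translate([20, 0, 1340]) cube([1120, 300, 20]);
translate([1140, 0, 0]) cube([20, 300, 1360]);


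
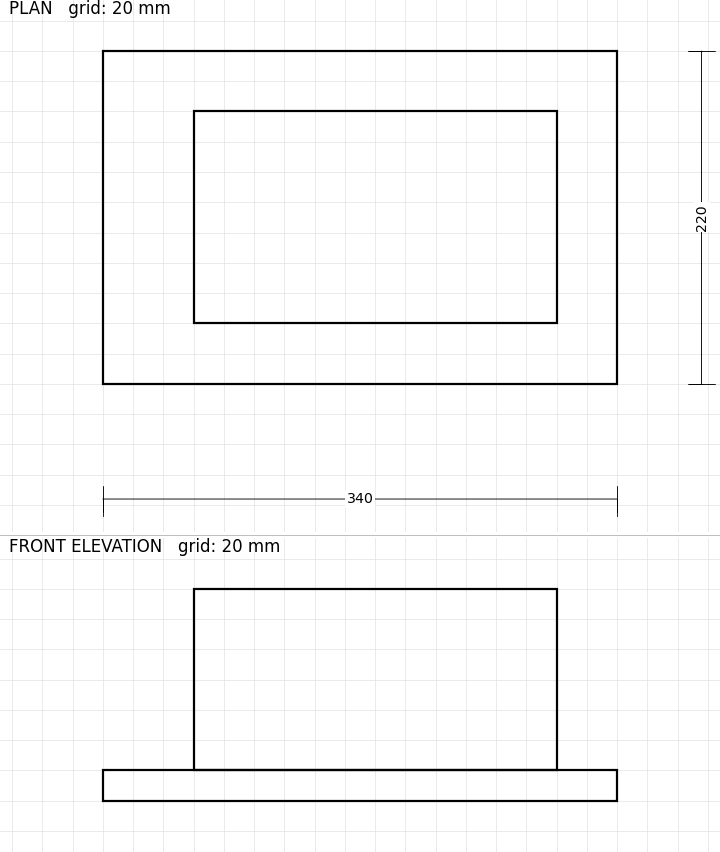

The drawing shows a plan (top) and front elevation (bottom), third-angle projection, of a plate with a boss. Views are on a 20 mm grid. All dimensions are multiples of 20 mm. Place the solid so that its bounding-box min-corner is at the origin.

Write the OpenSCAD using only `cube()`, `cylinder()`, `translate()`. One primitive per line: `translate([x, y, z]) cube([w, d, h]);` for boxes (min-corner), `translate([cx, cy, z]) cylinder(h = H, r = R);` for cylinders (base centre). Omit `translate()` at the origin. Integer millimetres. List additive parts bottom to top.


cube([340, 220, 20]);
translate([60, 40, 20]) cube([240, 140, 120]);


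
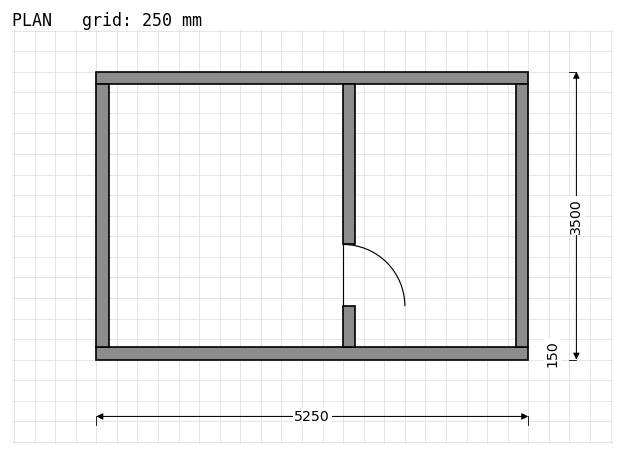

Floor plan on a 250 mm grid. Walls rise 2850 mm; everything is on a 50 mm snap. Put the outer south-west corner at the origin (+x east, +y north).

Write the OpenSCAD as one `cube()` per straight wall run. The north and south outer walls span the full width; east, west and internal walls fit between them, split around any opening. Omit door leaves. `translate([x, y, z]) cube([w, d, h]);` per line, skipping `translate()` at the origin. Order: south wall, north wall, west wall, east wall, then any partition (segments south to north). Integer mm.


cube([5250, 150, 2850]);
translate([0, 3350, 0]) cube([5250, 150, 2850]);
translate([0, 150, 0]) cube([150, 3200, 2850]);
translate([5100, 150, 0]) cube([150, 3200, 2850]);
translate([3000, 150, 0]) cube([150, 500, 2850]);
translate([3000, 1400, 0]) cube([150, 1950, 2850]);


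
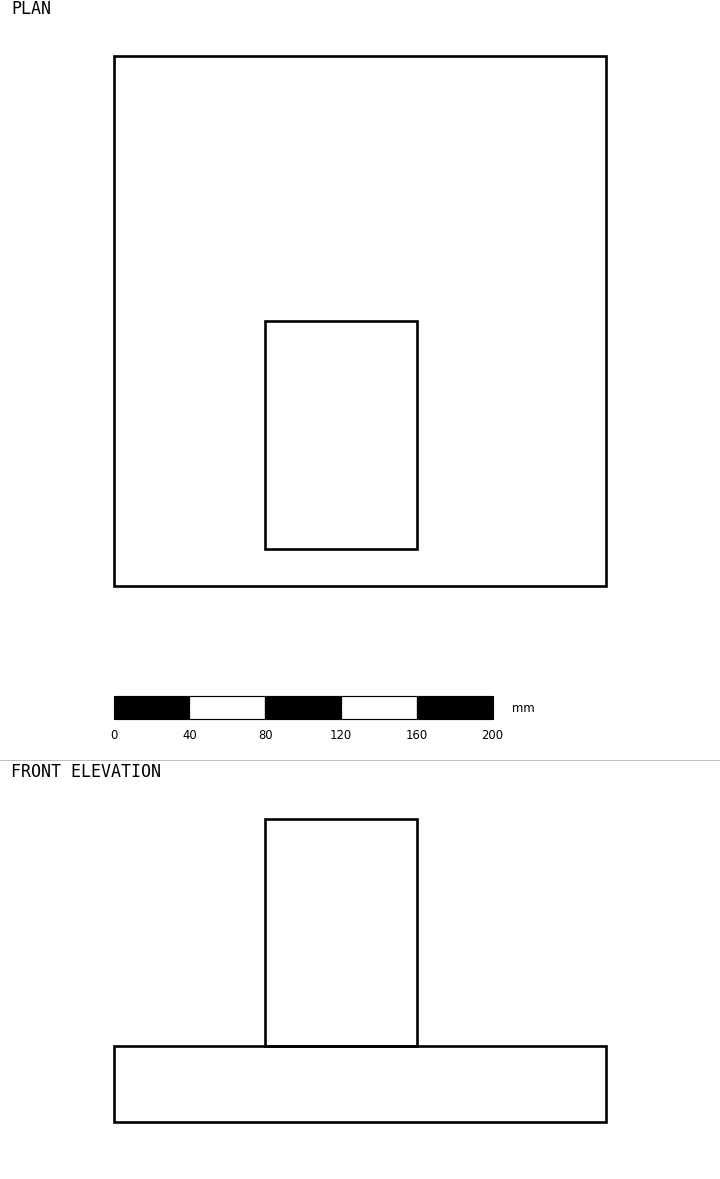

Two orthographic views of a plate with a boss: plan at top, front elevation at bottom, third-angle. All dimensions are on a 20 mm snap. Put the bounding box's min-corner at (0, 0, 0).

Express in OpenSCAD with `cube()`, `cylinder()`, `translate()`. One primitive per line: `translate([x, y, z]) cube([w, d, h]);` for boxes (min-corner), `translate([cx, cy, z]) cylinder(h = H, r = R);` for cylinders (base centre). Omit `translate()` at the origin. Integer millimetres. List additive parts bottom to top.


cube([260, 280, 40]);
translate([80, 20, 40]) cube([80, 120, 120]);


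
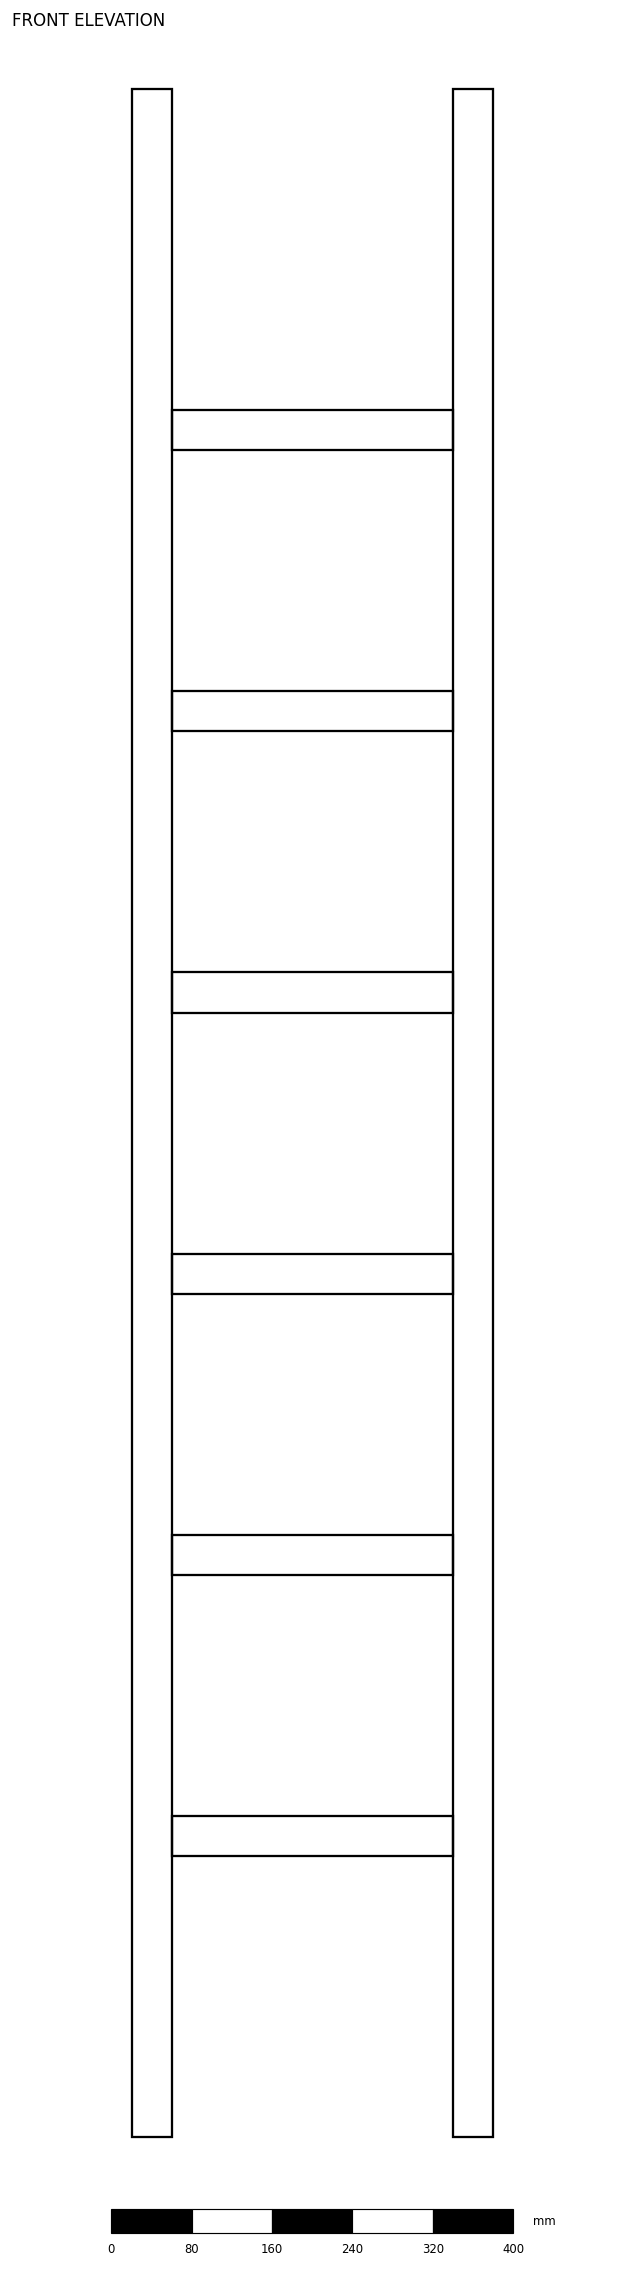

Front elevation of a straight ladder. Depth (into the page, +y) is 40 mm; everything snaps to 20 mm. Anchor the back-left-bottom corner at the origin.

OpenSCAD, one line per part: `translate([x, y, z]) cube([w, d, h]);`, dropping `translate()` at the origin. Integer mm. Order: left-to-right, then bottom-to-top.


cube([40, 40, 2040]);
translate([40, 0, 280]) cube([280, 40, 40]);
translate([40, 0, 560]) cube([280, 40, 40]);
translate([40, 0, 840]) cube([280, 40, 40]);
translate([40, 0, 1120]) cube([280, 40, 40]);
translate([40, 0, 1400]) cube([280, 40, 40]);
translate([40, 0, 1680]) cube([280, 40, 40]);
translate([320, 0, 0]) cube([40, 40, 2040]);
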